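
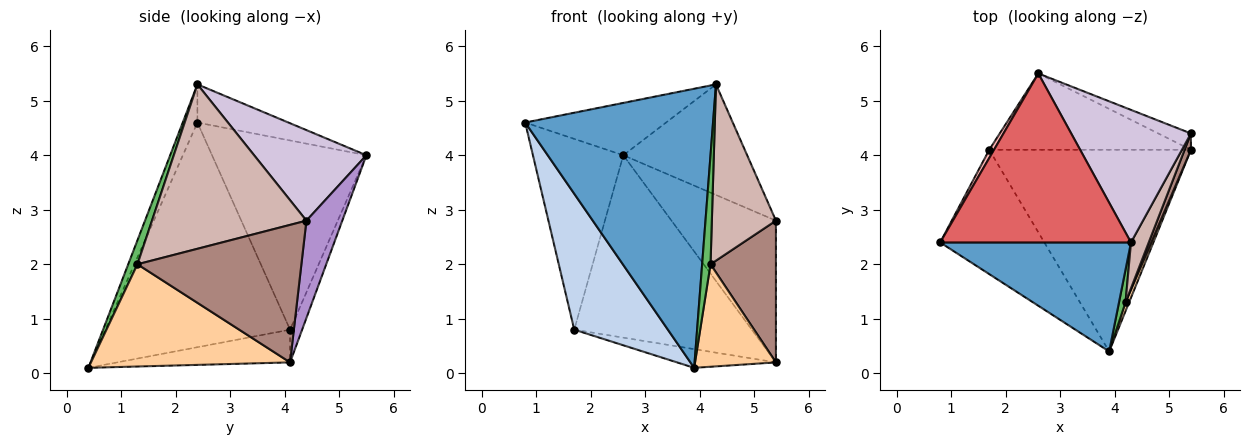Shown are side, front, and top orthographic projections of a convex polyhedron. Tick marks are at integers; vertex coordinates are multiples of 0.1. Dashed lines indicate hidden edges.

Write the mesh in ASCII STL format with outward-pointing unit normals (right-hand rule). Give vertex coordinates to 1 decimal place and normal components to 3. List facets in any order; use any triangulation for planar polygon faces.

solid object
 facet normal -0.073 -0.929 0.363
  outer loop
   vertex 4.3 2.4 5.3
   vertex 0.8 2.4 4.6
   vertex 3.9 0.4 0.1
  endloop
 endfacet
 facet normal -0.824 -0.418 -0.382
  outer loop
   vertex 1.7 4.1 0.8
   vertex 3.9 0.4 0.1
   vertex 0.8 2.4 4.6
  endloop
 endfacet
 facet normal -0.159 0.091 -0.983
  outer loop
   vertex 1.7 4.1 0.8
   vertex 5.4 4.1 0.2
   vertex 3.9 0.4 0.1
  endloop
 endfacet
 facet normal 0.926 -0.376 0.032
  outer loop
   vertex 4.2 1.3 2.0
   vertex 3.9 0.4 0.1
   vertex 5.4 4.1 0.2
  endloop
 endfacet
 facet normal 0.725 -0.659 0.198
  outer loop
   vertex 4.2 1.3 2.0
   vertex 4.3 2.4 5.3
   vertex 3.9 0.4 0.1
  endloop
 endfacet
 facet normal -0.062 0.921 -0.385
  outer loop
   vertex 2.6 5.5 4.0
   vertex 5.4 4.1 0.2
   vertex 1.7 4.1 0.8
  endloop
 endfacet
 facet normal -0.188 0.291 0.938
  outer loop
   vertex 2.6 5.5 4.0
   vertex 0.8 2.4 4.6
   vertex 4.3 2.4 5.3
  endloop
 endfacet
 facet normal -0.863 0.505 0.022
  outer loop
   vertex 2.6 5.5 4.0
   vertex 1.7 4.1 0.8
   vertex 0.8 2.4 4.6
  endloop
 endfacet
 facet normal 0.323 0.940 -0.108
  outer loop
   vertex 5.4 4.4 2.8
   vertex 5.4 4.1 0.2
   vertex 2.6 5.5 4.0
  endloop
 endfacet
 facet normal 0.502 0.554 0.664
  outer loop
   vertex 5.4 4.4 2.8
   vertex 2.6 5.5 4.0
   vertex 4.3 2.4 5.3
  endloop
 endfacet
 facet normal 0.928 -0.370 0.043
  outer loop
   vertex 5.4 4.4 2.8
   vertex 4.2 1.3 2.0
   vertex 5.4 4.1 0.2
  endloop
 endfacet
 facet normal 0.919 -0.381 0.099
  outer loop
   vertex 5.4 4.4 2.8
   vertex 4.3 2.4 5.3
   vertex 4.2 1.3 2.0
  endloop
 endfacet
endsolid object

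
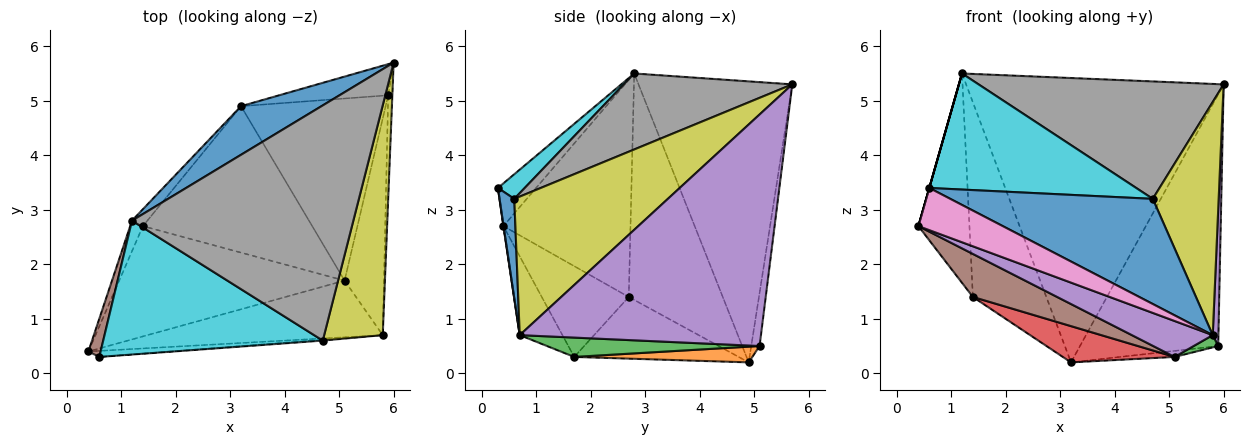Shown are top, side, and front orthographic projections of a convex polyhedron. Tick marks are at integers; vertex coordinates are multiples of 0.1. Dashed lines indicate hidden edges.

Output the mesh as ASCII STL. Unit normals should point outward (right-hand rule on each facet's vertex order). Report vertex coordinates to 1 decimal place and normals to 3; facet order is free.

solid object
 facet normal -0.507 0.850 0.145
  outer loop
   vertex 1.2 2.8 5.5
   vertex 6.0 5.7 5.3
   vertex 3.2 4.9 0.2
  endloop
 endfacet
 facet normal -0.927 0.372 -0.054
  outer loop
   vertex 1.4 2.7 1.4
   vertex 0.4 0.4 2.7
   vertex 1.2 2.8 5.5
  endloop
 endfacet
 facet normal -0.787 0.615 -0.053
  outer loop
   vertex 1.4 2.7 1.4
   vertex 1.2 2.8 5.5
   vertex 3.2 4.9 0.2
  endloop
 endfacet
 facet normal -0.060 0.991 -0.123
  outer loop
   vertex 5.9 5.1 0.5
   vertex 3.2 4.9 0.2
   vertex 6.0 5.7 5.3
  endloop
 endfacet
 facet normal 1.000 -0.024 -0.018
  outer loop
   vertex 5.9 5.1 0.5
   vertex 6.0 5.7 5.3
   vertex 5.8 0.7 0.7
  endloop
 endfacet
 facet normal -0.962 0.000 0.275
  outer loop
   vertex 0.6 0.3 3.4
   vertex 1.2 2.8 5.5
   vertex 0.4 0.4 2.7
  endloop
 endfacet
 facet normal 0.002 -0.990 -0.142
  outer loop
   vertex 0.6 0.3 3.4
   vertex 0.4 0.4 2.7
   vertex 5.8 0.7 0.7
  endloop
 endfacet
 facet normal 0.294 -0.427 0.855
  outer loop
   vertex 4.7 0.6 3.2
   vertex 6.0 5.7 5.3
   vertex 1.2 2.8 5.5
  endloop
 endfacet
 facet normal 0.857 -0.367 0.362
  outer loop
   vertex 4.7 0.6 3.2
   vertex 5.8 0.7 0.7
   vertex 6.0 5.7 5.3
  endloop
 endfacet
 facet normal 0.084 -0.653 0.753
  outer loop
   vertex 4.7 0.6 3.2
   vertex 1.2 2.8 5.5
   vertex 0.6 0.3 3.4
  endloop
 endfacet
 facet normal 0.073 -0.997 -0.008
  outer loop
   vertex 4.7 0.6 3.2
   vertex 0.6 0.3 3.4
   vertex 5.8 0.7 0.7
  endloop
 endfacet
 facet normal 0.108 0.033 -0.994
  outer loop
   vertex 5.1 1.7 0.3
   vertex 3.2 4.9 0.2
   vertex 5.9 5.1 0.5
  endloop
 endfacet
 facet normal 0.440 -0.051 -0.897
  outer loop
   vertex 5.1 1.7 0.3
   vertex 5.9 5.1 0.5
   vertex 5.8 0.7 0.7
  endloop
 endfacet
 facet normal -0.333 -0.227 -0.915
  outer loop
   vertex 5.1 1.7 0.3
   vertex 1.4 2.7 1.4
   vertex 3.2 4.9 0.2
  endloop
 endfacet
 facet normal -0.272 -0.516 -0.812
  outer loop
   vertex 5.1 1.7 0.3
   vertex 5.8 0.7 0.7
   vertex 0.4 0.4 2.7
  endloop
 endfacet
 facet normal -0.351 -0.340 -0.872
  outer loop
   vertex 5.1 1.7 0.3
   vertex 0.4 0.4 2.7
   vertex 1.4 2.7 1.4
  endloop
 endfacet
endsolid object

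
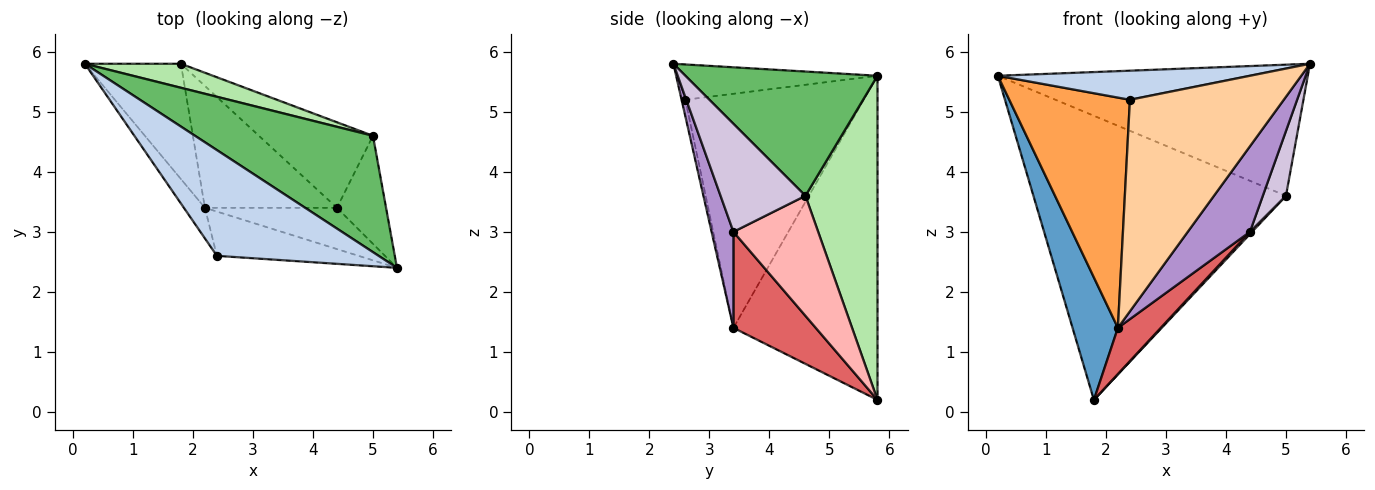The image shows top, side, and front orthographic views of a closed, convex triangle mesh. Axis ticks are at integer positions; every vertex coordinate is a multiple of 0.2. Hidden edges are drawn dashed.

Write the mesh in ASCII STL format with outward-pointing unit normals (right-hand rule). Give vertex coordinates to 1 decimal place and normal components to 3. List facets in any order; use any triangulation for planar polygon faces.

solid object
 facet normal -0.918 -0.289 -0.272
  outer loop
   vertex 2.2 3.4 1.4
   vertex 0.2 5.8 5.6
   vertex 1.8 5.8 0.2
  endloop
 endfacet
 facet normal -0.206 -0.260 0.943
  outer loop
   vertex 2.4 2.6 5.2
   vertex 5.4 2.4 5.8
   vertex 0.2 5.8 5.6
  endloop
 endfacet
 facet normal -0.826 -0.559 -0.074
  outer loop
   vertex 2.4 2.6 5.2
   vertex 0.2 5.8 5.6
   vertex 2.2 3.4 1.4
  endloop
 endfacet
 facet normal -0.024 -0.979 -0.205
  outer loop
   vertex 2.4 2.6 5.2
   vertex 2.2 3.4 1.4
   vertex 5.4 2.4 5.8
  endloop
 endfacet
 facet normal 0.421 0.679 0.602
  outer loop
   vertex 5.0 4.6 3.6
   vertex 0.2 5.8 5.6
   vertex 5.4 2.4 5.8
  endloop
 endfacet
 facet normal 0.273 0.958 0.081
  outer loop
   vertex 5.0 4.6 3.6
   vertex 1.8 5.8 0.2
   vertex 0.2 5.8 5.6
  endloop
 endfacet
 facet normal 0.562 -0.293 -0.773
  outer loop
   vertex 4.4 3.4 3.0
   vertex 2.2 3.4 1.4
   vertex 1.8 5.8 0.2
  endloop
 endfacet
 facet normal 0.725 -0.018 -0.689
  outer loop
   vertex 4.4 3.4 3.0
   vertex 1.8 5.8 0.2
   vertex 5.0 4.6 3.6
  endloop
 endfacet
 facet normal 0.301 -0.859 -0.414
  outer loop
   vertex 4.4 3.4 3.0
   vertex 5.4 2.4 5.8
   vertex 2.2 3.4 1.4
  endloop
 endfacet
 facet normal 0.884 -0.241 -0.402
  outer loop
   vertex 4.4 3.4 3.0
   vertex 5.0 4.6 3.6
   vertex 5.4 2.4 5.8
  endloop
 endfacet
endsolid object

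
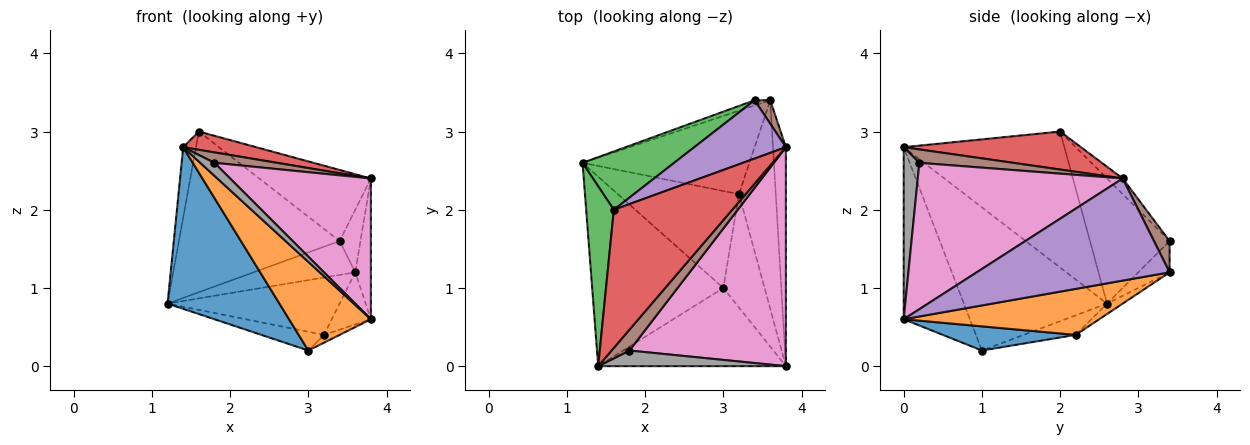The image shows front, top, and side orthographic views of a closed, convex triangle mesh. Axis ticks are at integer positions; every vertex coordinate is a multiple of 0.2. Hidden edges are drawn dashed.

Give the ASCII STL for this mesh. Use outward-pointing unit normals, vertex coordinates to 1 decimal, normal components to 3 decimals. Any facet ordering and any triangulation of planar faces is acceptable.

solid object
 facet normal -0.639 -0.499 -0.585
  outer loop
   vertex 3.0 1.0 0.2
   vertex 1.4 0.0 2.8
   vertex 1.2 2.6 0.8
  endloop
 endfacet
 facet normal -0.519 -0.641 -0.566
  outer loop
   vertex 3.8 0.0 0.6
   vertex 1.4 0.0 2.8
   vertex 3.0 1.0 0.2
  endloop
 endfacet
 facet normal -0.977 0.078 0.199
  outer loop
   vertex 1.6 2.0 3.0
   vertex 1.2 2.6 0.8
   vertex 1.4 0.0 2.8
  endloop
 endfacet
 facet normal 0.303 -0.125 0.945
  outer loop
   vertex 1.6 2.0 3.0
   vertex 1.4 0.0 2.8
   vertex 3.8 2.8 2.4
  endloop
 endfacet
 facet normal 0.989 0.080 -0.125
  outer loop
   vertex 3.6 3.4 1.2
   vertex 3.8 2.8 2.4
   vertex 3.8 0.0 0.6
  endloop
 endfacet
 facet normal 0.557 -0.371 0.743
  outer loop
   vertex 1.8 0.2 2.6
   vertex 3.8 2.8 2.4
   vertex 1.4 0.0 2.8
  endloop
 endfacet
 facet normal 0.618 -0.425 0.661
  outer loop
   vertex 1.8 0.2 2.6
   vertex 3.8 0.0 0.6
   vertex 3.8 2.8 2.4
  endloop
 endfacet
 facet normal 0.576 -0.523 0.628
  outer loop
   vertex 1.8 0.2 2.6
   vertex 1.4 0.0 2.8
   vertex 3.8 0.0 0.6
  endloop
 endfacet
 facet normal -0.156 0.188 -0.970
  outer loop
   vertex 3.2 2.2 0.4
   vertex 3.0 1.0 0.2
   vertex 1.2 2.6 0.8
  endloop
 endfacet
 facet normal -0.051 0.566 -0.823
  outer loop
   vertex 3.2 2.2 0.4
   vertex 1.2 2.6 0.8
   vertex 3.6 3.4 1.2
  endloop
 endfacet
 facet normal 0.505 0.059 -0.861
  outer loop
   vertex 3.2 2.2 0.4
   vertex 3.8 0.0 0.6
   vertex 3.0 1.0 0.2
  endloop
 endfacet
 facet normal 0.772 0.154 -0.617
  outer loop
   vertex 3.2 2.2 0.4
   vertex 3.6 3.4 1.2
   vertex 3.8 0.0 0.6
  endloop
 endfacet
 facet normal -0.422 0.852 0.309
  outer loop
   vertex 3.4 3.4 1.6
   vertex 1.2 2.6 0.8
   vertex 1.6 2.0 3.0
  endloop
 endfacet
 facet normal -0.291 0.946 -0.145
  outer loop
   vertex 3.4 3.4 1.6
   vertex 3.6 3.4 1.2
   vertex 1.2 2.6 0.8
  endloop
 endfacet
 facet normal -0.108 0.769 0.630
  outer loop
   vertex 3.4 3.4 1.6
   vertex 1.6 2.0 3.0
   vertex 3.8 2.8 2.4
  endloop
 endfacet
 facet normal 0.575 0.766 0.287
  outer loop
   vertex 3.4 3.4 1.6
   vertex 3.8 2.8 2.4
   vertex 3.6 3.4 1.2
  endloop
 endfacet
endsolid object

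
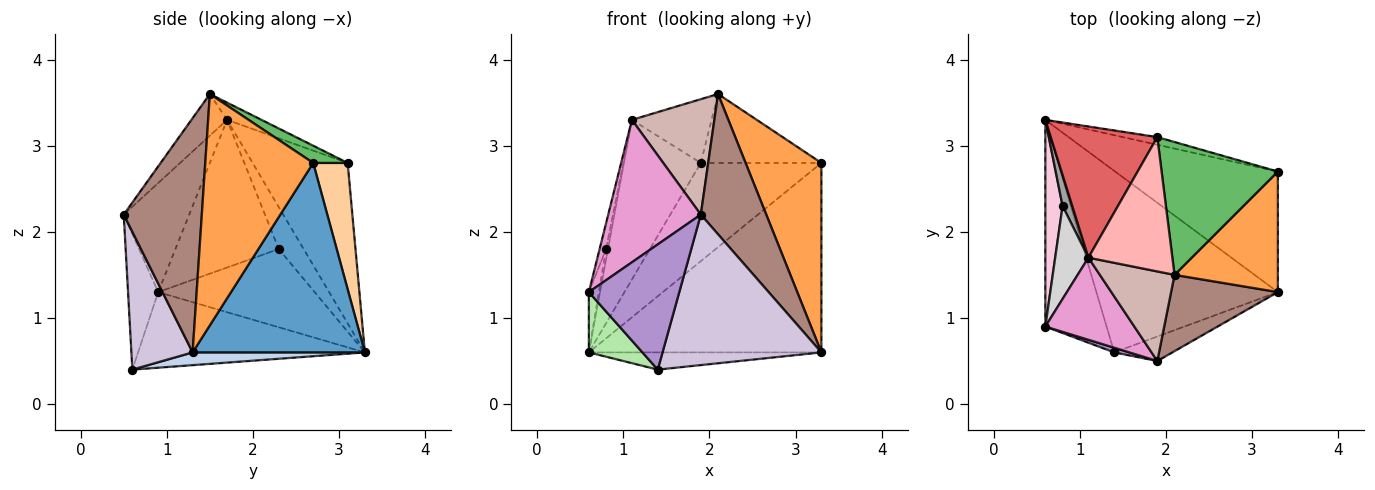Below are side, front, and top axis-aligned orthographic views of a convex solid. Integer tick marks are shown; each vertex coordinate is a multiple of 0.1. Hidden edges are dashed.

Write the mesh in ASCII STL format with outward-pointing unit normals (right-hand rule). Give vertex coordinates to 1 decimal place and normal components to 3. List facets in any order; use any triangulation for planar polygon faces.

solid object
 facet normal 0.530 0.715 -0.455
  outer loop
   vertex 3.3 1.3 0.6
   vertex 0.6 3.3 0.6
   vertex 3.3 2.7 2.8
  endloop
 endfacet
 facet normal 0.070 0.094 -0.993
  outer loop
   vertex 3.3 1.3 0.6
   vertex 1.4 0.6 0.4
   vertex 0.6 3.3 0.6
  endloop
 endfacet
 facet normal 0.769 -0.540 0.343
  outer loop
   vertex 3.3 1.3 0.6
   vertex 3.3 2.7 2.8
   vertex 2.1 1.5 3.6
  endloop
 endfacet
 facet normal 0.274 0.959 -0.075
  outer loop
   vertex 1.9 3.1 2.8
   vertex 3.3 2.7 2.8
   vertex 0.6 3.3 0.6
  endloop
 endfacet
 facet normal 0.130 0.456 0.880
  outer loop
   vertex 1.9 3.1 2.8
   vertex 2.1 1.5 3.6
   vertex 3.3 2.7 2.8
  endloop
 endfacet
 facet normal -0.764 -0.181 -0.619
  outer loop
   vertex 0.6 0.9 1.3
   vertex 0.6 3.3 0.6
   vertex 1.4 0.6 0.4
  endloop
 endfacet
 facet normal -0.691 0.559 0.459
  outer loop
   vertex 1.1 1.7 3.3
   vertex 1.9 3.1 2.8
   vertex 0.6 3.3 0.6
  endloop
 endfacet
 facet normal -0.182 0.421 0.888
  outer loop
   vertex 1.1 1.7 3.3
   vertex 2.1 1.5 3.6
   vertex 1.9 3.1 2.8
  endloop
 endfacet
 facet normal -0.316 -0.948 0.035
  outer loop
   vertex 1.9 0.5 2.2
   vertex 0.6 0.9 1.3
   vertex 1.4 0.6 0.4
  endloop
 endfacet
 facet normal 0.356 -0.922 -0.150
  outer loop
   vertex 1.9 0.5 2.2
   vertex 1.4 0.6 0.4
   vertex 3.3 1.3 0.6
  endloop
 endfacet
 facet normal 0.723 -0.606 0.330
  outer loop
   vertex 1.9 0.5 2.2
   vertex 3.3 1.3 0.6
   vertex 2.1 1.5 3.6
  endloop
 endfacet
 facet normal -0.324 -0.747 0.580
  outer loop
   vertex 1.9 0.5 2.2
   vertex 2.1 1.5 3.6
   vertex 1.1 1.7 3.3
  endloop
 endfacet
 facet normal -0.522 -0.739 0.426
  outer loop
   vertex 1.9 0.5 2.2
   vertex 1.1 1.7 3.3
   vertex 0.6 0.9 1.3
  endloop
 endfacet
 facet normal -0.975 0.063 0.215
  outer loop
   vertex 0.8 2.3 1.8
   vertex 0.6 3.3 0.6
   vertex 0.6 0.9 1.3
  endloop
 endfacet
 facet normal -0.972 0.075 0.224
  outer loop
   vertex 0.8 2.3 1.8
   vertex 1.1 1.7 3.3
   vertex 0.6 3.3 0.6
  endloop
 endfacet
 facet normal -0.974 0.061 0.219
  outer loop
   vertex 0.8 2.3 1.8
   vertex 0.6 0.9 1.3
   vertex 1.1 1.7 3.3
  endloop
 endfacet
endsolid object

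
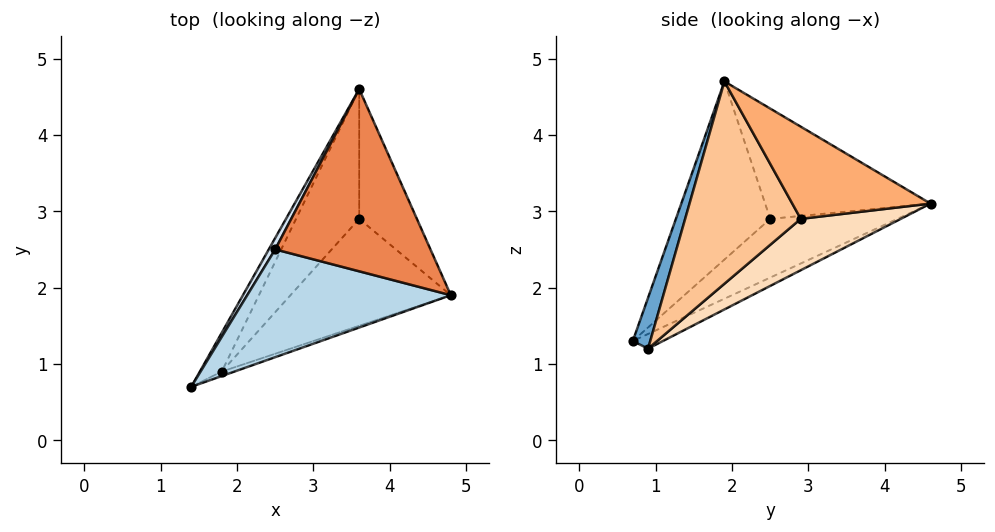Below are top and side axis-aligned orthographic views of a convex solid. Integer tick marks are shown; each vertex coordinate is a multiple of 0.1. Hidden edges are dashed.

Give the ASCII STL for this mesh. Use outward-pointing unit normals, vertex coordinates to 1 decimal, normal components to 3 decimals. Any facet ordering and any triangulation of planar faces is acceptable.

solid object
 facet normal 0.423 -0.900 -0.106
  outer loop
   vertex 1.8 0.9 1.2
   vertex 4.8 1.9 4.7
   vertex 1.4 0.7 1.3
  endloop
 endfacet
 facet normal -0.456 0.572 -0.682
  outer loop
   vertex 1.8 0.9 1.2
   vertex 1.4 0.7 1.3
   vertex 3.6 4.6 3.1
  endloop
 endfacet
 facet normal -0.636 -0.258 0.727
  outer loop
   vertex 2.5 2.5 2.9
   vertex 1.4 0.7 1.3
   vertex 4.8 1.9 4.7
  endloop
 endfacet
 facet normal -0.885 0.455 0.097
  outer loop
   vertex 2.5 2.5 2.9
   vertex 3.6 4.6 3.1
   vertex 1.4 0.7 1.3
  endloop
 endfacet
 facet normal -0.565 0.220 0.795
  outer loop
   vertex 2.5 2.5 2.9
   vertex 4.8 1.9 4.7
   vertex 3.6 4.6 3.1
  endloop
 endfacet
 facet normal 0.846 0.062 -0.529
  outer loop
   vertex 3.6 2.9 2.9
   vertex 3.6 4.6 3.1
   vertex 4.8 1.9 4.7
  endloop
 endfacet
 facet normal 0.772 -0.175 -0.612
  outer loop
   vertex 3.6 2.9 2.9
   vertex 4.8 1.9 4.7
   vertex 1.8 0.9 1.2
  endloop
 endfacet
 facet normal 0.629 0.091 -0.772
  outer loop
   vertex 3.6 2.9 2.9
   vertex 1.8 0.9 1.2
   vertex 3.6 4.6 3.1
  endloop
 endfacet
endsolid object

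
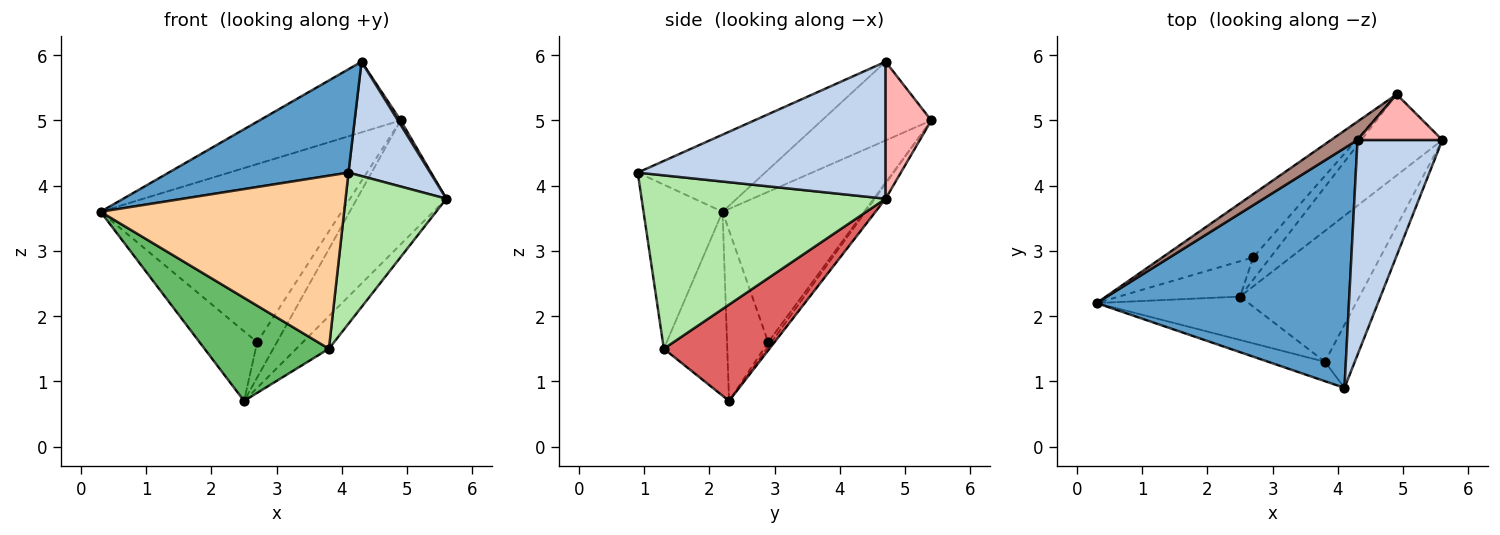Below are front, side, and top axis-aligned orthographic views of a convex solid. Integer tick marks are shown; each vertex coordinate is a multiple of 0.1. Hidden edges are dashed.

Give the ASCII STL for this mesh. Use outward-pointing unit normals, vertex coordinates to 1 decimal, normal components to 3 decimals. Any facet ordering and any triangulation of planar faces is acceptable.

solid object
 facet normal -0.270 -0.381 0.884
  outer loop
   vertex 4.3 4.7 5.9
   vertex 0.3 2.2 3.6
   vertex 4.1 0.9 4.2
  endloop
 endfacet
 facet normal 0.819 -0.270 0.507
  outer loop
   vertex 4.3 4.7 5.9
   vertex 4.1 0.9 4.2
   vertex 5.6 4.7 3.8
  endloop
 endfacet
 facet normal -0.537 0.752 -0.382
  outer loop
   vertex 2.7 2.9 1.6
   vertex 2.5 2.3 0.7
   vertex 0.3 2.2 3.6
  endloop
 endfacet
 facet normal -0.307 -0.946 -0.106
  outer loop
   vertex 3.8 1.3 1.5
   vertex 4.1 0.9 4.2
   vertex 0.3 2.2 3.6
  endloop
 endfacet
 facet normal -0.425 -0.834 -0.351
  outer loop
   vertex 3.8 1.3 1.5
   vertex 0.3 2.2 3.6
   vertex 2.5 2.3 0.7
  endloop
 endfacet
 facet normal 0.913 -0.377 -0.157
  outer loop
   vertex 3.8 1.3 1.5
   vertex 5.6 4.7 3.8
   vertex 4.1 0.9 4.2
  endloop
 endfacet
 facet normal 0.617 0.190 -0.764
  outer loop
   vertex 3.8 1.3 1.5
   vertex 2.5 2.3 0.7
   vertex 5.6 4.7 3.8
  endloop
 endfacet
 facet normal 0.849 -0.052 0.526
  outer loop
   vertex 4.9 5.4 5.0
   vertex 4.3 4.7 5.9
   vertex 5.6 4.7 3.8
  endloop
 endfacet
 facet normal -0.100 0.833 -0.544
  outer loop
   vertex 4.9 5.4 5.0
   vertex 5.6 4.7 3.8
   vertex 2.5 2.3 0.7
  endloop
 endfacet
 facet normal -0.135 0.838 -0.529
  outer loop
   vertex 4.9 5.4 5.0
   vertex 2.5 2.3 0.7
   vertex 2.7 2.9 1.6
  endloop
 endfacet
 facet normal -0.600 0.774 0.202
  outer loop
   vertex 4.9 5.4 5.0
   vertex 0.3 2.2 3.6
   vertex 4.3 4.7 5.9
  endloop
 endfacet
 facet normal -0.484 0.824 -0.293
  outer loop
   vertex 4.9 5.4 5.0
   vertex 2.7 2.9 1.6
   vertex 0.3 2.2 3.6
  endloop
 endfacet
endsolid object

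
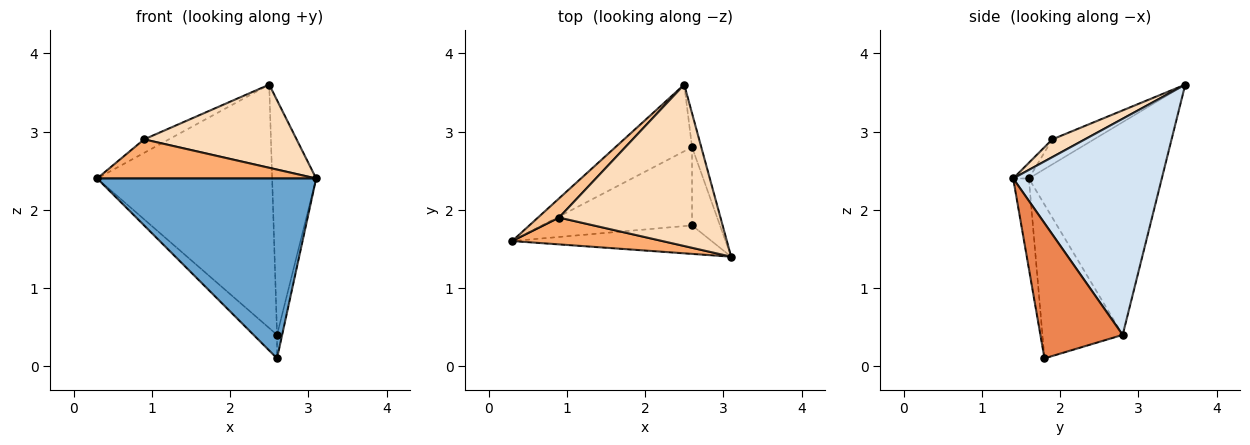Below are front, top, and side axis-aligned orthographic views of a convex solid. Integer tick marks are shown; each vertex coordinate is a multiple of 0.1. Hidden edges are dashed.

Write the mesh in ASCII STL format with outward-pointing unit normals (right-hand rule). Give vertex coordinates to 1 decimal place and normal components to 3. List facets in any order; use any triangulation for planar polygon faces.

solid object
 facet normal -0.070 -0.985 -0.156
  outer loop
   vertex 2.6 1.8 0.1
   vertex 3.1 1.4 2.4
   vertex 0.3 1.6 2.4
  endloop
 endfacet
 facet normal -0.591 0.778 -0.213
  outer loop
   vertex 2.6 2.8 0.4
   vertex 0.3 1.6 2.4
   vertex 2.5 3.6 3.6
  endloop
 endfacet
 facet normal -0.701 0.205 -0.683
  outer loop
   vertex 2.6 2.8 0.4
   vertex 2.6 1.8 0.1
   vertex 0.3 1.6 2.4
  endloop
 endfacet
 facet normal 0.958 0.284 -0.041
  outer loop
   vertex 2.6 2.8 0.4
   vertex 2.5 3.6 3.6
   vertex 3.1 1.4 2.4
  endloop
 endfacet
 facet normal 0.978 0.061 -0.202
  outer loop
   vertex 2.6 2.8 0.4
   vertex 3.1 1.4 2.4
   vertex 2.6 1.8 0.1
  endloop
 endfacet
 facet normal -0.059 -0.823 0.565
  outer loop
   vertex 0.9 1.9 2.9
   vertex 0.3 1.6 2.4
   vertex 3.1 1.4 2.4
  endloop
 endfacet
 facet normal -0.696 0.413 0.587
  outer loop
   vertex 0.9 1.9 2.9
   vertex 2.5 3.6 3.6
   vertex 0.3 1.6 2.4
  endloop
 endfacet
 facet normal 0.097 -0.456 0.885
  outer loop
   vertex 0.9 1.9 2.9
   vertex 3.1 1.4 2.4
   vertex 2.5 3.6 3.6
  endloop
 endfacet
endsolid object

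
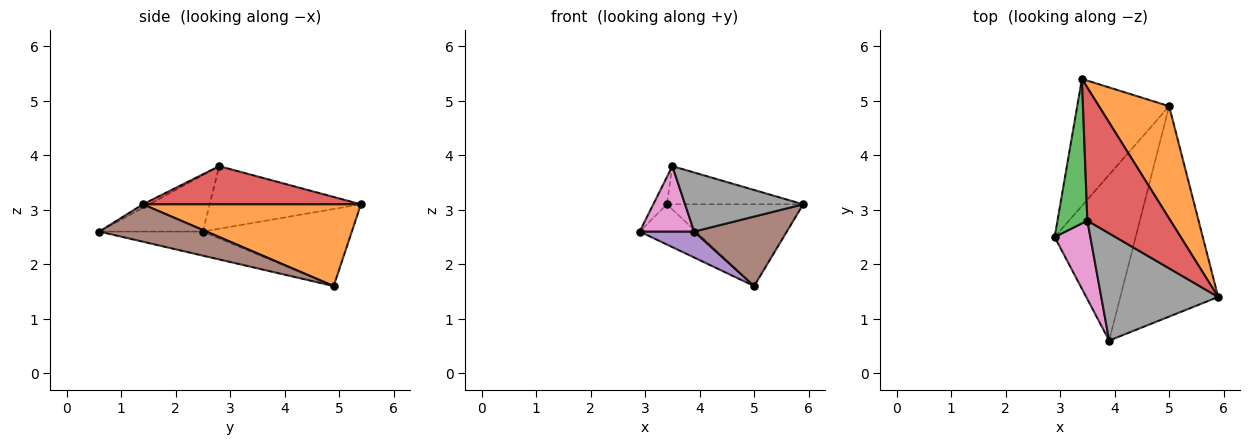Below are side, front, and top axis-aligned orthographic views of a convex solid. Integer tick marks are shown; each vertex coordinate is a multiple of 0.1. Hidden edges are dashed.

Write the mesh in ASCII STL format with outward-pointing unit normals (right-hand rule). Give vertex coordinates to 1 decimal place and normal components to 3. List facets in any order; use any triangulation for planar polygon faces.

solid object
 facet normal -0.624 0.236 -0.745
  outer loop
   vertex 3.4 5.4 3.1
   vertex 5.0 4.9 1.6
   vertex 2.9 2.5 2.6
  endloop
 endfacet
 facet normal 0.686 0.429 0.588
  outer loop
   vertex 3.4 5.4 3.1
   vertex 5.9 1.4 3.1
   vertex 5.0 4.9 1.6
  endloop
 endfacet
 facet normal -0.899 0.081 0.429
  outer loop
   vertex 3.5 2.8 3.8
   vertex 3.4 5.4 3.1
   vertex 2.9 2.5 2.6
  endloop
 endfacet
 facet normal 0.404 0.252 0.879
  outer loop
   vertex 3.5 2.8 3.8
   vertex 5.9 1.4 3.1
   vertex 3.4 5.4 3.1
  endloop
 endfacet
 facet normal -0.282 -0.148 -0.948
  outer loop
   vertex 3.9 0.6 2.6
   vertex 2.9 2.5 2.6
   vertex 5.0 4.9 1.6
  endloop
 endfacet
 facet normal 0.341 -0.295 -0.893
  outer loop
   vertex 3.9 0.6 2.6
   vertex 5.0 4.9 1.6
   vertex 5.9 1.4 3.1
  endloop
 endfacet
 facet normal -0.772 -0.407 0.488
  outer loop
   vertex 3.9 0.6 2.6
   vertex 3.5 2.8 3.8
   vertex 2.9 2.5 2.6
  endloop
 endfacet
 facet normal -0.026 -0.482 0.876
  outer loop
   vertex 3.9 0.6 2.6
   vertex 5.9 1.4 3.1
   vertex 3.5 2.8 3.8
  endloop
 endfacet
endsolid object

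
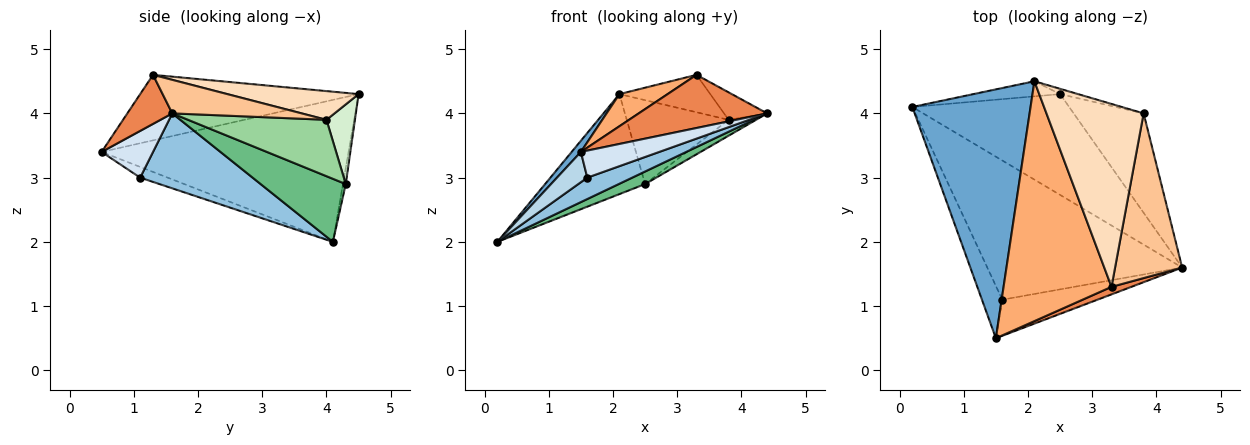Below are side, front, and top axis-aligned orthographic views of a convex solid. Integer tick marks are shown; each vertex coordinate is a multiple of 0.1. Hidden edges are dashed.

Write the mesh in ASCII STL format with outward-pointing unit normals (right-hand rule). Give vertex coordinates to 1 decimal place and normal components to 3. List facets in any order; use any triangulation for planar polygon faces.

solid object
 facet normal -0.768 -0.029 0.640
  outer loop
   vertex 2.1 4.5 4.3
   vertex 0.2 4.1 2.0
   vertex 1.5 0.5 3.4
  endloop
 endfacet
 facet normal 0.355 -0.142 -0.924
  outer loop
   vertex 1.6 1.1 3.0
   vertex 0.2 4.1 2.0
   vertex 4.4 1.6 4.0
  endloop
 endfacet
 facet normal -0.415 -0.456 -0.788
  outer loop
   vertex 1.6 1.1 3.0
   vertex 1.5 0.5 3.4
   vertex 0.2 4.1 2.0
  endloop
 endfacet
 facet normal 0.366 -0.558 -0.745
  outer loop
   vertex 1.6 1.1 3.0
   vertex 4.4 1.6 4.0
   vertex 1.5 0.5 3.4
  endloop
 endfacet
 facet normal 0.327 -0.936 0.133
  outer loop
   vertex 3.3 1.3 4.6
   vertex 1.5 0.5 3.4
   vertex 4.4 1.6 4.0
  endloop
 endfacet
 facet normal -0.516 -0.114 0.849
  outer loop
   vertex 3.3 1.3 4.6
   vertex 2.1 4.5 4.3
   vertex 1.5 0.5 3.4
  endloop
 endfacet
 facet normal 0.442 0.147 0.885
  outer loop
   vertex 3.3 1.3 4.6
   vertex 4.4 1.6 4.0
   vertex 3.8 4.0 3.9
  endloop
 endfacet
 facet normal 0.278 0.192 0.941
  outer loop
   vertex 3.3 1.3 4.6
   vertex 3.8 4.0 3.9
   vertex 2.1 4.5 4.3
  endloop
 endfacet
 facet normal 0.371 -0.115 -0.922
  outer loop
   vertex 2.5 4.3 2.9
   vertex 4.4 1.6 4.0
   vertex 0.2 4.1 2.0
  endloop
 endfacet
 facet normal 0.623 0.124 -0.773
  outer loop
   vertex 2.5 4.3 2.9
   vertex 3.8 4.0 3.9
   vertex 4.4 1.6 4.0
  endloop
 endfacet
 facet normal -0.028 0.988 -0.149
  outer loop
   vertex 2.5 4.3 2.9
   vertex 0.2 4.1 2.0
   vertex 2.1 4.5 4.3
  endloop
 endfacet
 facet normal 0.268 0.961 -0.061
  outer loop
   vertex 2.5 4.3 2.9
   vertex 2.1 4.5 4.3
   vertex 3.8 4.0 3.9
  endloop
 endfacet
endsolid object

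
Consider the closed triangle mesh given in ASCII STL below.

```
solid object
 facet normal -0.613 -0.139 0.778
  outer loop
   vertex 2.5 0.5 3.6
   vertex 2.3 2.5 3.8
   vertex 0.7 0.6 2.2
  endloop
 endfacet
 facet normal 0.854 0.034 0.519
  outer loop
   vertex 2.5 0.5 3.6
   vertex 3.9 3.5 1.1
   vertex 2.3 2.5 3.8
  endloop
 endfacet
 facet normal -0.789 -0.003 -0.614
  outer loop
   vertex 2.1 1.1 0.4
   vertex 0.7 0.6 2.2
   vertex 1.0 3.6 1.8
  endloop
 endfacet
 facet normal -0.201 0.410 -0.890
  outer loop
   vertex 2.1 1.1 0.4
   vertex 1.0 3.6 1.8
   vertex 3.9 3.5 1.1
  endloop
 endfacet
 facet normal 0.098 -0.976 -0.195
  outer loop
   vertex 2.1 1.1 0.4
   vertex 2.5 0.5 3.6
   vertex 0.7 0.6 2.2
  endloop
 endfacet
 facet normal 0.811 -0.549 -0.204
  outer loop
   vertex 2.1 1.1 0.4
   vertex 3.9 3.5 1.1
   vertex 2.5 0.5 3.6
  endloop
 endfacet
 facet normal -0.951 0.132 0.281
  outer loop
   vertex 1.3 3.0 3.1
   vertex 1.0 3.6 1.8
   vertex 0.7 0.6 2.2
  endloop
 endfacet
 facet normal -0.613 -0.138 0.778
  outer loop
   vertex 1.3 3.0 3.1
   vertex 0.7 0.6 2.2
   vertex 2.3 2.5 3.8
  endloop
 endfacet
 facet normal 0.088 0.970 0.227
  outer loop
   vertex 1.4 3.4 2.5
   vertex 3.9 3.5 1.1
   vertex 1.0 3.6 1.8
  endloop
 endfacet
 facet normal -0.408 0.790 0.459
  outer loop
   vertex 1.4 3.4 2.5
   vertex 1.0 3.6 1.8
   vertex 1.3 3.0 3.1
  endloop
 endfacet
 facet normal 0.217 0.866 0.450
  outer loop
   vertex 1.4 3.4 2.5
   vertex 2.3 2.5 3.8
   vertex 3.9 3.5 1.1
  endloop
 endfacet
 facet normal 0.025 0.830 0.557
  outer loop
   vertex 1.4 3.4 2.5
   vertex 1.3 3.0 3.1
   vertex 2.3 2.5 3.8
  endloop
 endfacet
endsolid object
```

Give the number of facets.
12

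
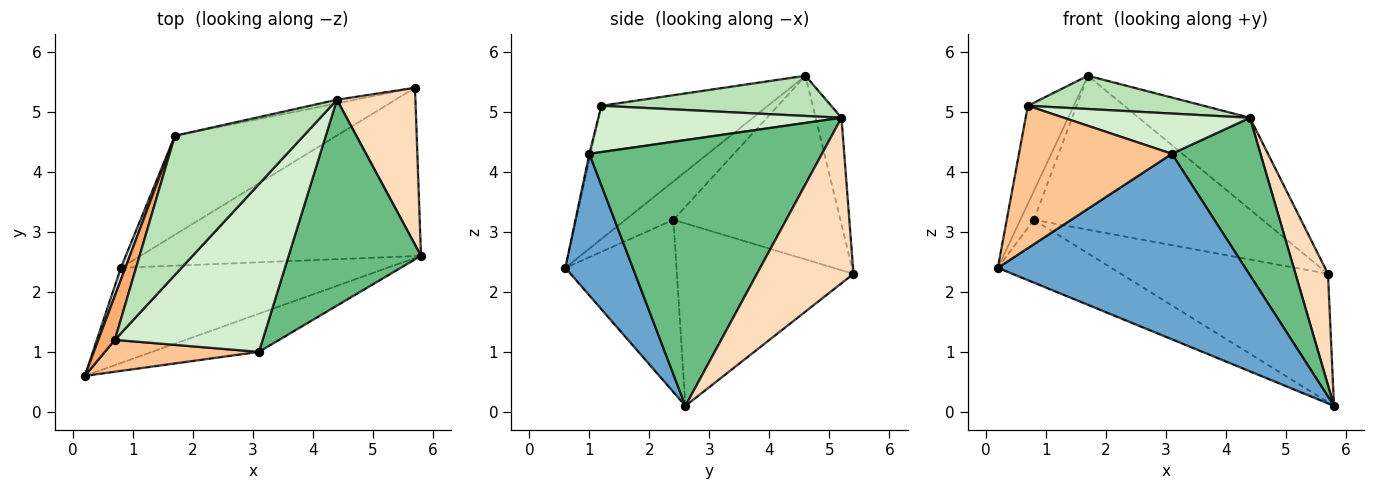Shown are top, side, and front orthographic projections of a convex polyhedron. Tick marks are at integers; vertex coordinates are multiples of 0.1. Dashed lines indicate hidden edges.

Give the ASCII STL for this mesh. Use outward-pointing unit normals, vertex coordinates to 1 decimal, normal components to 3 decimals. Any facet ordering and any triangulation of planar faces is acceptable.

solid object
 facet normal 0.258 -0.946 -0.195
  outer loop
   vertex 3.1 1.0 4.3
   vertex 0.2 0.6 2.4
   vertex 5.8 2.6 0.1
  endloop
 endfacet
 facet normal -0.475 0.485 -0.735
  outer loop
   vertex 0.8 2.4 3.2
   vertex 5.8 2.6 0.1
   vertex 0.2 0.6 2.4
  endloop
 endfacet
 facet normal -0.459 0.539 -0.706
  outer loop
   vertex 0.8 2.4 3.2
   vertex 5.7 5.4 2.3
   vertex 5.8 2.6 0.1
  endloop
 endfacet
 facet normal -0.957 0.269 0.112
  outer loop
   vertex 0.8 2.4 3.2
   vertex 0.2 0.6 2.4
   vertex 1.7 4.6 5.6
  endloop
 endfacet
 facet normal -0.523 0.717 -0.461
  outer loop
   vertex 0.8 2.4 3.2
   vertex 1.7 4.6 5.6
   vertex 5.7 5.4 2.3
  endloop
 endfacet
 facet normal -0.957 0.264 0.119
  outer loop
   vertex 0.7 1.2 5.1
   vertex 1.7 4.6 5.6
   vertex 0.2 0.6 2.4
  endloop
 endfacet
 facet normal -0.009 -0.976 0.218
  outer loop
   vertex 0.7 1.2 5.1
   vertex 0.2 0.6 2.4
   vertex 3.1 1.0 4.3
  endloop
 endfacet
 facet normal 0.864 -0.291 0.410
  outer loop
   vertex 4.4 5.2 4.9
   vertex 5.8 2.6 0.1
   vertex 5.7 5.4 2.3
  endloop
 endfacet
 facet normal 0.847 -0.323 0.422
  outer loop
   vertex 4.4 5.2 4.9
   vertex 3.1 1.0 4.3
   vertex 5.8 2.6 0.1
  endloop
 endfacet
 facet normal -0.226 0.973 -0.038
  outer loop
   vertex 4.4 5.2 4.9
   vertex 5.7 5.4 2.3
   vertex 1.7 4.6 5.6
  endloop
 endfacet
 facet normal 0.291 -0.222 0.931
  outer loop
   vertex 4.4 5.2 4.9
   vertex 1.7 4.6 5.6
   vertex 0.7 1.2 5.1
  endloop
 endfacet
 facet normal 0.291 -0.223 0.930
  outer loop
   vertex 4.4 5.2 4.9
   vertex 0.7 1.2 5.1
   vertex 3.1 1.0 4.3
  endloop
 endfacet
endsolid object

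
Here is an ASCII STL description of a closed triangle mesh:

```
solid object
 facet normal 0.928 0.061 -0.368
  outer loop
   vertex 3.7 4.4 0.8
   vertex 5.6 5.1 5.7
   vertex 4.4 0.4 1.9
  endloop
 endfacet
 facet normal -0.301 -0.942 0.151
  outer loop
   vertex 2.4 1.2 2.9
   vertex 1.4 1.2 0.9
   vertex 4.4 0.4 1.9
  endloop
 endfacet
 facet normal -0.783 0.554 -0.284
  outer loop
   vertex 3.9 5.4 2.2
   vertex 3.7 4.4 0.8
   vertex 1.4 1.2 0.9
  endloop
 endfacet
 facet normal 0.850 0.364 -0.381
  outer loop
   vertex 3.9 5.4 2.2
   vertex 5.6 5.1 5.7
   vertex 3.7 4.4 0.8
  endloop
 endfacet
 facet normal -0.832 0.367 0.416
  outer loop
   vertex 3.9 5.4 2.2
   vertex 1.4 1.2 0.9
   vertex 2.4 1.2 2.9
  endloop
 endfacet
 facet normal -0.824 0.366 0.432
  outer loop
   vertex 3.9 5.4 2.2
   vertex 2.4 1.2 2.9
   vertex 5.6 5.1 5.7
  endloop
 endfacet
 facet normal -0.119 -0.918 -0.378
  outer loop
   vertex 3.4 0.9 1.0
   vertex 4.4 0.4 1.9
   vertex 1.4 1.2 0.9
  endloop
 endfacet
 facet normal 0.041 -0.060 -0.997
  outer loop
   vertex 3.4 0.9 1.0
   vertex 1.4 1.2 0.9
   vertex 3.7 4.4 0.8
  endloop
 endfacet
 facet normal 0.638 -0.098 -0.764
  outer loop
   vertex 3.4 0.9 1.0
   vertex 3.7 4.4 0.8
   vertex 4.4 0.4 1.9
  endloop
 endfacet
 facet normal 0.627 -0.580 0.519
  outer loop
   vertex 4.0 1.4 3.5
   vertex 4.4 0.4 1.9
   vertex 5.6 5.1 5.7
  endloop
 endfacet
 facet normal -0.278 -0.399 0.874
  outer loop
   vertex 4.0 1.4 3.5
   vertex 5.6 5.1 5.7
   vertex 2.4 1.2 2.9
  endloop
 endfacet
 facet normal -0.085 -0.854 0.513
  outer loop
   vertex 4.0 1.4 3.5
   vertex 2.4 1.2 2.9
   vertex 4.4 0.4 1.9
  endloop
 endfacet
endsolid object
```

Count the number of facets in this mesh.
12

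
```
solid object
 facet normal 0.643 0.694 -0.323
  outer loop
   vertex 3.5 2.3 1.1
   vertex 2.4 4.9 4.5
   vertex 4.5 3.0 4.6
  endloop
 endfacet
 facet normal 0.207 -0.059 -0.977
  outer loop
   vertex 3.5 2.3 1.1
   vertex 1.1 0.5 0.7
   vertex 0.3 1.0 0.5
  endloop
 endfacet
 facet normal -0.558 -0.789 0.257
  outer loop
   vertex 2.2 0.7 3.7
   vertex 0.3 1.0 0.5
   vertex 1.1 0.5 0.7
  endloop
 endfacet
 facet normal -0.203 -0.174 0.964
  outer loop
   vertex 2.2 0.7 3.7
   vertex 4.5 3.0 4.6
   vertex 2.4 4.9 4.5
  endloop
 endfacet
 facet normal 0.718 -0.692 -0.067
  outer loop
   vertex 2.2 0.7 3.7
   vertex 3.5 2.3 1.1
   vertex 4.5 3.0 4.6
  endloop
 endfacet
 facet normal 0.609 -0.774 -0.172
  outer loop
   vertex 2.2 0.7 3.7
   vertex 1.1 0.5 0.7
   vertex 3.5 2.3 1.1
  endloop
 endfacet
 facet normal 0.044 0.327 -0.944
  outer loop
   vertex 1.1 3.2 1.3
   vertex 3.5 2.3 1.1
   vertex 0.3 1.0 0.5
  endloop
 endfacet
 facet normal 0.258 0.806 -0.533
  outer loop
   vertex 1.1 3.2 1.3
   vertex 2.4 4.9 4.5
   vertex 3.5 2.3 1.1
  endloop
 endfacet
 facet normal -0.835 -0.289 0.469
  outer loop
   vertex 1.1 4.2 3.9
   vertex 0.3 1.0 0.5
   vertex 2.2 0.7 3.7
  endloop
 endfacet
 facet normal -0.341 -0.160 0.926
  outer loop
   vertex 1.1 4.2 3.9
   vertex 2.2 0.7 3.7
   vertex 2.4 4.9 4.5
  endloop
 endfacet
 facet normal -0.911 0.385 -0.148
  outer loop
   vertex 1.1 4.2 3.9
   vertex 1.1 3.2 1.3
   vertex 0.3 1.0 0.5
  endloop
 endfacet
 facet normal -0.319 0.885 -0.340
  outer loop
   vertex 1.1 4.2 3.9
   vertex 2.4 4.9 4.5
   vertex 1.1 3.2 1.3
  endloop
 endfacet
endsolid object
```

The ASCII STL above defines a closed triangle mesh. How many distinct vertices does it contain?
8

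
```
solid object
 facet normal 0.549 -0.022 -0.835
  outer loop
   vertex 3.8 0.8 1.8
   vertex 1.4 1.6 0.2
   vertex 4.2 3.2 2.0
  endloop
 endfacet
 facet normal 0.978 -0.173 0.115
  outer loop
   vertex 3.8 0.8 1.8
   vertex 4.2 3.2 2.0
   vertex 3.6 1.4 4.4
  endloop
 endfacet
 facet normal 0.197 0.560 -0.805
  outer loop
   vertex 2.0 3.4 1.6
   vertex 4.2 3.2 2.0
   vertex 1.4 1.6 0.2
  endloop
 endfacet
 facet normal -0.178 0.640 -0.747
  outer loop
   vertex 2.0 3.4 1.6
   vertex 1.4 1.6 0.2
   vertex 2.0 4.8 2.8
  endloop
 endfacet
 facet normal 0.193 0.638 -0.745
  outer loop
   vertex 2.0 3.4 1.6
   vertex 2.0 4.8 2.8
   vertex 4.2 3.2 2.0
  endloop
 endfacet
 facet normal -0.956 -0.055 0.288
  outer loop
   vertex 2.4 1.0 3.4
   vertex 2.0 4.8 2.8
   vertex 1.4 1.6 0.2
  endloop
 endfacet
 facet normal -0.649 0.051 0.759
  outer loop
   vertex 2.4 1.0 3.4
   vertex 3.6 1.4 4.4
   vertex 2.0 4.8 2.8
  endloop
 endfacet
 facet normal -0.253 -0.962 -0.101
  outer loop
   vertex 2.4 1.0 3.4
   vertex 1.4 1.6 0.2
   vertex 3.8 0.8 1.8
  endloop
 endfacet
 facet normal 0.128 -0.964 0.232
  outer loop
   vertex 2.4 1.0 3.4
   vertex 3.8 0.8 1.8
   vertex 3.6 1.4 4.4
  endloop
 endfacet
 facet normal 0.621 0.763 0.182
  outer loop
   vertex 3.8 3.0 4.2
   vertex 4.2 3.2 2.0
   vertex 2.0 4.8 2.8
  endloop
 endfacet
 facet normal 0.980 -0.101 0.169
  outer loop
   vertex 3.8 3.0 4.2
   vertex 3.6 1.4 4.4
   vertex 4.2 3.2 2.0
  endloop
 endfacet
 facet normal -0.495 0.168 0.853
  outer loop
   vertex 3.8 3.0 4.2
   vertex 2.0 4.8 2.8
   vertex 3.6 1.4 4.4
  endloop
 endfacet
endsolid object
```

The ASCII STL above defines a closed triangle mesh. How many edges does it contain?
18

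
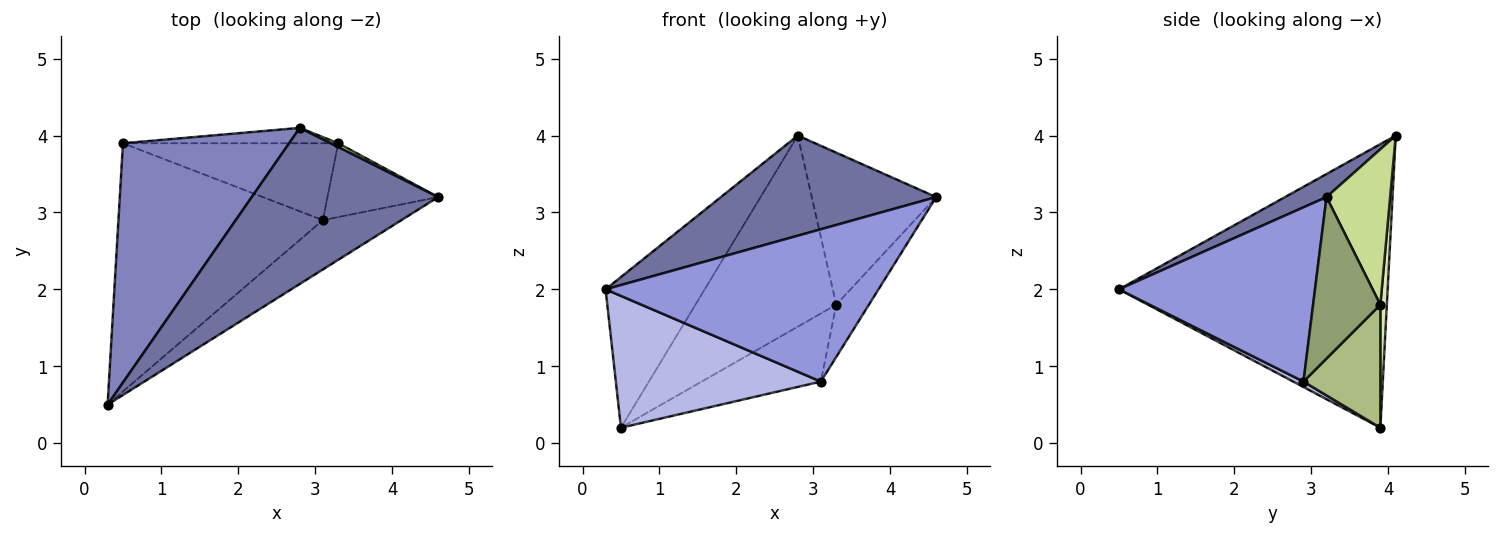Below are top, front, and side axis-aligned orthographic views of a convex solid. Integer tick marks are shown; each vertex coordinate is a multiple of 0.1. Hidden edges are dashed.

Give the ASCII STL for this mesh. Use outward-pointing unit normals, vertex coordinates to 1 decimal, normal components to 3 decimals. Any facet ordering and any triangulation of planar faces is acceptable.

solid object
 facet normal 0.104 -0.537 0.837
  outer loop
   vertex 2.8 4.1 4.0
   vertex 0.3 0.5 2.0
   vertex 4.6 3.2 3.2
  endloop
 endfacet
 facet normal -0.822 0.303 0.482
  outer loop
   vertex 2.8 4.1 4.0
   vertex 0.5 3.9 0.2
   vertex 0.3 0.5 2.0
  endloop
 endfacet
 facet normal 0.564 -0.785 -0.254
  outer loop
   vertex 3.1 2.9 0.8
   vertex 4.6 3.2 3.2
   vertex 0.3 0.5 2.0
  endloop
 endfacet
 facet normal 0.023 -0.469 -0.883
  outer loop
   vertex 3.1 2.9 0.8
   vertex 0.3 0.5 2.0
   vertex 0.5 3.9 0.2
  endloop
 endfacet
 facet normal 0.766 0.372 -0.525
  outer loop
   vertex 3.3 3.9 1.8
   vertex 4.6 3.2 3.2
   vertex 3.1 2.9 0.8
  endloop
 endfacet
 facet normal 0.393 0.610 -0.688
  outer loop
   vertex 3.3 3.9 1.8
   vertex 3.1 2.9 0.8
   vertex 0.5 3.9 0.2
  endloop
 endfacet
 facet normal 0.455 0.890 0.023
  outer loop
   vertex 3.3 3.9 1.8
   vertex 2.8 4.1 4.0
   vertex 4.6 3.2 3.2
  endloop
 endfacet
 facet normal 0.046 0.996 -0.080
  outer loop
   vertex 3.3 3.9 1.8
   vertex 0.5 3.9 0.2
   vertex 2.8 4.1 4.0
  endloop
 endfacet
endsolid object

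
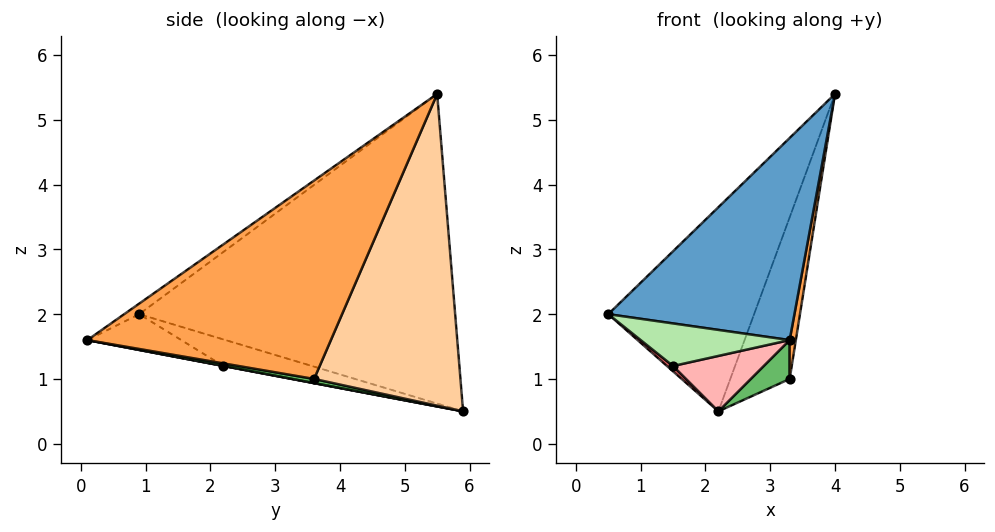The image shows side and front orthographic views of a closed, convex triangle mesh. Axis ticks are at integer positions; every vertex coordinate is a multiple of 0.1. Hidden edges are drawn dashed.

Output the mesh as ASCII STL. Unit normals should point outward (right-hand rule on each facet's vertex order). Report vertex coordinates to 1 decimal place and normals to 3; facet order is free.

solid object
 facet normal -0.046 -0.571 0.820
  outer loop
   vertex 3.3 0.1 1.6
   vertex 4.0 5.5 5.4
   vertex 0.5 0.9 2.0
  endloop
 endfacet
 facet normal -0.852 0.393 0.345
  outer loop
   vertex 2.2 5.9 0.5
   vertex 0.5 0.9 2.0
   vertex 4.0 5.5 5.4
  endloop
 endfacet
 facet normal 0.989 -0.025 -0.146
  outer loop
   vertex 3.3 3.6 1.0
   vertex 4.0 5.5 5.4
   vertex 3.3 0.1 1.6
  endloop
 endfacet
 facet normal 0.885 0.359 -0.296
  outer loop
   vertex 3.3 3.6 1.0
   vertex 2.2 5.9 0.5
   vertex 4.0 5.5 5.4
  endloop
 endfacet
 facet normal 0.094 -0.168 -0.981
  outer loop
   vertex 3.3 3.6 1.0
   vertex 3.3 0.1 1.6
   vertex 2.2 5.9 0.5
  endloop
 endfacet
 facet normal -0.235 -0.372 -0.898
  outer loop
   vertex 1.5 2.2 1.2
   vertex 3.3 0.1 1.6
   vertex 0.5 0.9 2.0
  endloop
 endfacet
 facet normal -0.592 -0.040 -0.805
  outer loop
   vertex 1.5 2.2 1.2
   vertex 0.5 0.9 2.0
   vertex 2.2 5.9 0.5
  endloop
 endfacet
 facet normal 0.001 -0.186 -0.983
  outer loop
   vertex 1.5 2.2 1.2
   vertex 2.2 5.9 0.5
   vertex 3.3 0.1 1.6
  endloop
 endfacet
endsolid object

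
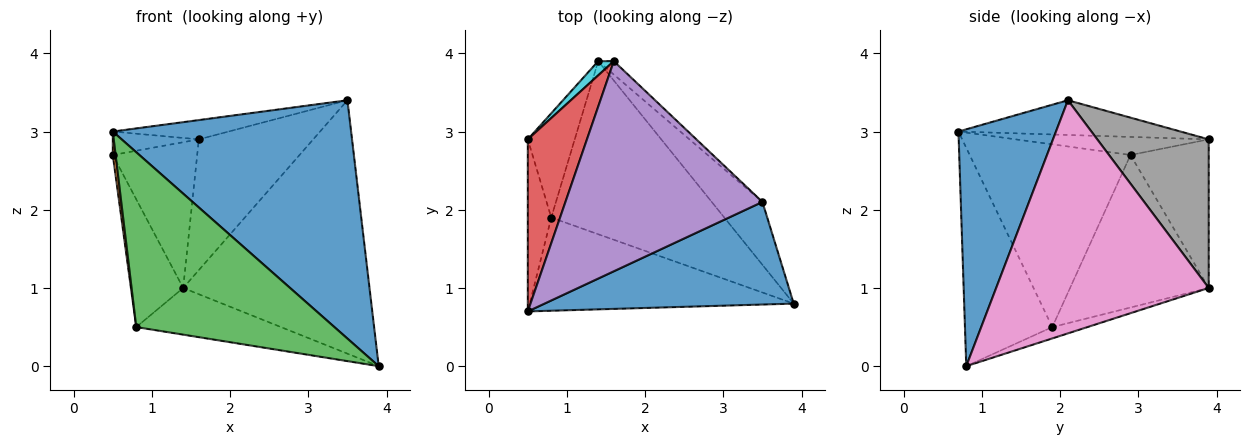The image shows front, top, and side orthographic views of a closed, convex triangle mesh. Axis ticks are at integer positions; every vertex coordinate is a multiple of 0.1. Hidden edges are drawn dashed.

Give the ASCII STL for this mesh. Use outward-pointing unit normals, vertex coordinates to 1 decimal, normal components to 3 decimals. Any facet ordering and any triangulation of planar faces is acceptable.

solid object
 facet normal 0.352 -0.860 0.370
  outer loop
   vertex 3.5 2.1 3.4
   vertex 0.5 0.7 3.0
   vertex 3.9 0.8 0.0
  endloop
 endfacet
 facet normal -0.992 -0.017 -0.127
  outer loop
   vertex 0.8 1.9 0.5
   vertex 0.5 0.7 3.0
   vertex 0.5 2.9 2.7
  endloop
 endfacet
 facet normal -0.363 -0.822 -0.438
  outer loop
   vertex 0.8 1.9 0.5
   vertex 3.9 0.8 0.0
   vertex 0.5 0.7 3.0
  endloop
 endfacet
 facet normal -0.290 0.129 0.948
  outer loop
   vertex 1.6 3.9 2.9
   vertex 0.5 2.9 2.7
   vertex 0.5 0.7 3.0
  endloop
 endfacet
 facet normal -0.173 0.090 0.981
  outer loop
   vertex 1.6 3.9 2.9
   vertex 0.5 0.7 3.0
   vertex 3.5 2.1 3.4
  endloop
 endfacet
 facet normal -0.063 0.260 -0.964
  outer loop
   vertex 1.4 3.9 1.0
   vertex 3.9 0.8 0.0
   vertex 0.8 1.9 0.5
  endloop
 endfacet
 facet normal 0.742 0.651 -0.161
  outer loop
   vertex 1.4 3.9 1.0
   vertex 3.5 2.1 3.4
   vertex 3.9 0.8 0.0
  endloop
 endfacet
 facet normal 0.696 0.714 -0.073
  outer loop
   vertex 1.4 3.9 1.0
   vertex 1.6 3.9 2.9
   vertex 3.5 2.1 3.4
  endloop
 endfacet
 facet normal -0.899 0.339 -0.277
  outer loop
   vertex 1.4 3.9 1.0
   vertex 0.8 1.9 0.5
   vertex 0.5 2.9 2.7
  endloop
 endfacet
 facet normal -0.678 0.732 0.071
  outer loop
   vertex 1.4 3.9 1.0
   vertex 0.5 2.9 2.7
   vertex 1.6 3.9 2.9
  endloop
 endfacet
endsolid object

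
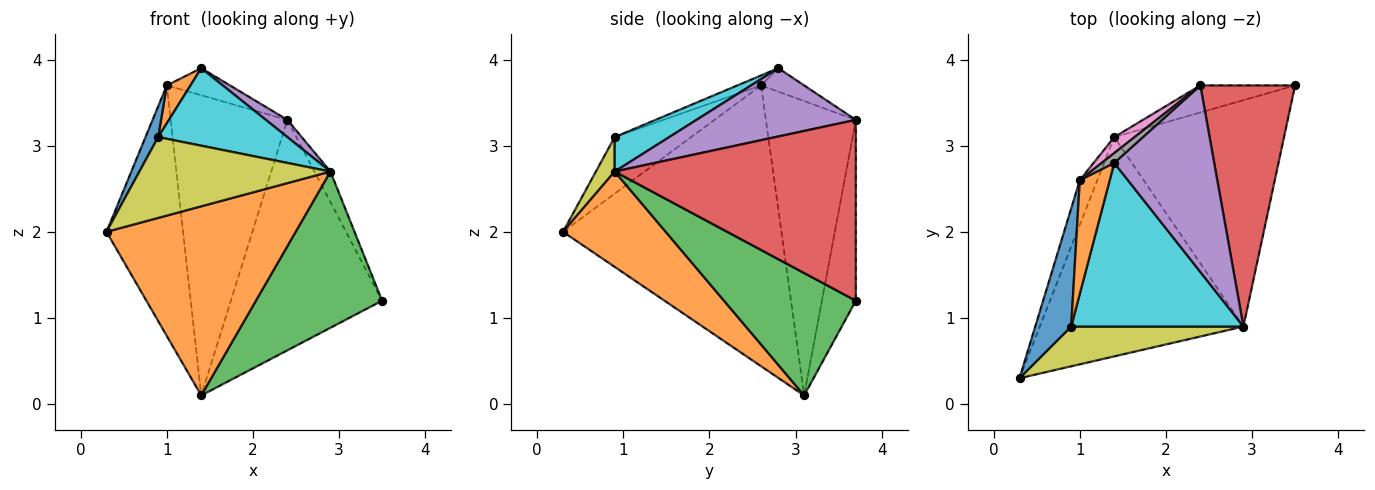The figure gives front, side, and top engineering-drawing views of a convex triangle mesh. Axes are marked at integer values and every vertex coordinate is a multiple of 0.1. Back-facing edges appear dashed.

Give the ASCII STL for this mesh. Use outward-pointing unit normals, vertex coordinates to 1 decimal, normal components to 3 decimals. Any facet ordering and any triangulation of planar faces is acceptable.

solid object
 facet normal -0.217 0.969 -0.114
  outer loop
   vertex 2.4 3.7 3.3
   vertex 3.5 3.7 1.2
   vertex 1.4 3.1 0.1
  endloop
 endfacet
 facet normal 0.334 -0.616 -0.714
  outer loop
   vertex 2.9 0.9 2.7
   vertex 0.3 0.3 2.0
   vertex 1.4 3.1 0.1
  endloop
 endfacet
 facet normal 0.510 -0.489 -0.708
  outer loop
   vertex 2.9 0.9 2.7
   vertex 1.4 3.1 0.1
   vertex 3.5 3.7 1.2
  endloop
 endfacet
 facet normal 0.884 0.059 0.463
  outer loop
   vertex 2.9 0.9 2.7
   vertex 3.5 3.7 1.2
   vertex 2.4 3.7 3.3
  endloop
 endfacet
 facet normal 0.562 -0.076 0.823
  outer loop
   vertex 2.9 0.9 2.7
   vertex 2.4 3.7 3.3
   vertex 1.4 2.8 3.9
  endloop
 endfacet
 facet normal -0.942 0.330 -0.059
  outer loop
   vertex 1.0 2.6 3.7
   vertex 1.4 3.1 0.1
   vertex 0.3 0.3 2.0
  endloop
 endfacet
 facet normal -0.610 0.791 0.042
  outer loop
   vertex 1.0 2.6 3.7
   vertex 2.4 3.7 3.3
   vertex 1.4 3.1 0.1
  endloop
 endfacet
 facet normal -0.540 0.791 0.288
  outer loop
   vertex 1.0 2.6 3.7
   vertex 1.4 2.8 3.9
   vertex 2.4 3.7 3.3
  endloop
 endfacet
 facet normal 0.088 -0.894 0.440
  outer loop
   vertex 0.9 0.9 3.1
   vertex 0.3 0.3 2.0
   vertex 2.9 0.9 2.7
  endloop
 endfacet
 facet normal 0.178 -0.421 0.889
  outer loop
   vertex 0.9 0.9 3.1
   vertex 2.9 0.9 2.7
   vertex 1.4 2.8 3.9
  endloop
 endfacet
 facet normal -0.836 -0.138 0.531
  outer loop
   vertex 0.9 0.9 3.1
   vertex 1.0 2.6 3.7
   vertex 0.3 0.3 2.0
  endloop
 endfacet
 facet normal -0.302 -0.302 0.905
  outer loop
   vertex 0.9 0.9 3.1
   vertex 1.4 2.8 3.9
   vertex 1.0 2.6 3.7
  endloop
 endfacet
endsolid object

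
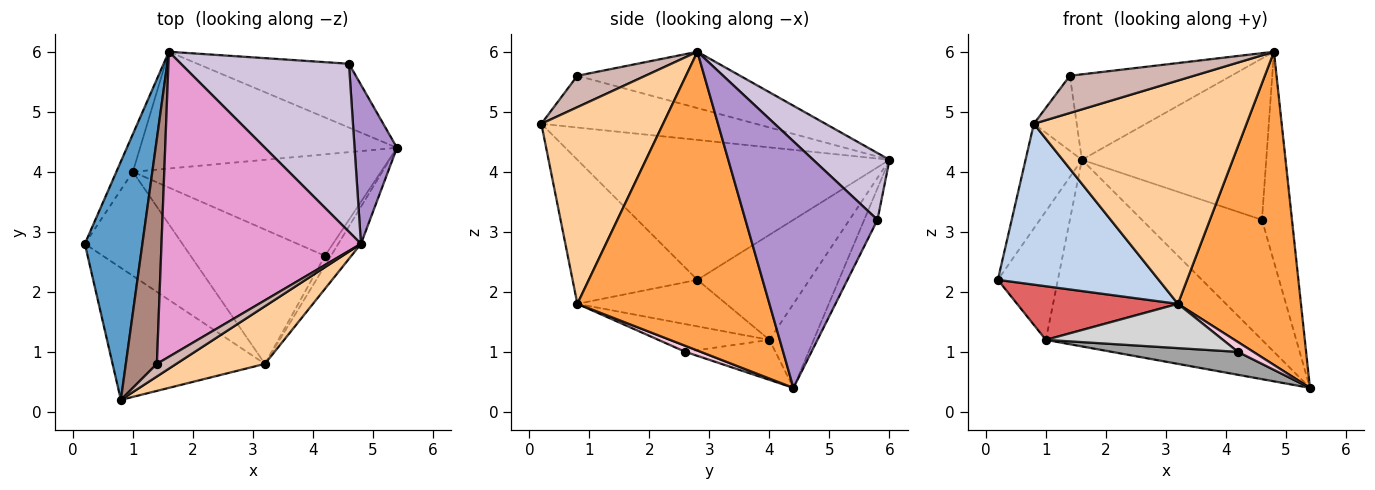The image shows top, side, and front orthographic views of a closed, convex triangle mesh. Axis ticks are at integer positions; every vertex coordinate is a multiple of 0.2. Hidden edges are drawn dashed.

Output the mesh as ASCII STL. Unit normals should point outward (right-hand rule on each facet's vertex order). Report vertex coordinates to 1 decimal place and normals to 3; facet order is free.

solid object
 facet normal -0.912 0.165 0.375
  outer loop
   vertex 1.6 6.0 4.2
   vertex 0.2 2.8 2.2
   vertex 0.8 0.2 4.8
  endloop
 endfacet
 facet normal -0.514 -0.663 -0.544
  outer loop
   vertex 3.2 0.8 1.8
   vertex 0.8 0.2 4.8
   vertex 0.2 2.8 2.2
  endloop
 endfacet
 facet normal 0.840 -0.538 -0.064
  outer loop
   vertex 3.2 0.8 1.8
   vertex 5.4 4.4 0.4
   vertex 4.8 2.8 6.0
  endloop
 endfacet
 facet normal 0.485 -0.847 0.219
  outer loop
   vertex 3.2 0.8 1.8
   vertex 4.8 2.8 6.0
   vertex 0.8 0.2 4.8
  endloop
 endfacet
 facet normal -0.873 0.468 -0.137
  outer loop
   vertex 1.0 4.0 1.2
   vertex 0.2 2.8 2.2
   vertex 1.6 6.0 4.2
  endloop
 endfacet
 facet normal -0.171 0.835 -0.523
  outer loop
   vertex 1.0 4.0 1.2
   vertex 1.6 6.0 4.2
   vertex 5.4 4.4 0.4
  endloop
 endfacet
 facet normal -0.390 -0.422 -0.818
  outer loop
   vertex 1.0 4.0 1.2
   vertex 3.2 0.8 1.8
   vertex 0.2 2.8 2.2
  endloop
 endfacet
 facet normal -0.097 0.879 -0.467
  outer loop
   vertex 4.6 5.8 3.2
   vertex 5.4 4.4 0.4
   vertex 1.6 6.0 4.2
  endloop
 endfacet
 facet normal 0.962 0.219 0.165
  outer loop
   vertex 4.6 5.8 3.2
   vertex 4.8 2.8 6.0
   vertex 5.4 4.4 0.4
  endloop
 endfacet
 facet normal 0.276 0.666 0.694
  outer loop
   vertex 4.6 5.8 3.2
   vertex 1.6 6.0 4.2
   vertex 4.8 2.8 6.0
  endloop
 endfacet
 facet normal -0.845 0.169 0.507
  outer loop
   vertex 1.4 0.8 5.6
   vertex 1.6 6.0 4.2
   vertex 0.8 0.2 4.8
  endloop
 endfacet
 facet normal 0.461 -0.841 0.285
  outer loop
   vertex 1.4 0.8 5.6
   vertex 0.8 0.2 4.8
   vertex 4.8 2.8 6.0
  endloop
 endfacet
 facet normal -0.262 0.260 0.929
  outer loop
   vertex 1.4 0.8 5.6
   vertex 4.8 2.8 6.0
   vertex 1.6 6.0 4.2
  endloop
 endfacet
 facet normal 0.577 -0.577 -0.577
  outer loop
   vertex 4.2 2.6 1.0
   vertex 5.4 4.4 0.4
   vertex 3.2 0.8 1.8
  endloop
 endfacet
 facet normal -0.155 -0.218 -0.964
  outer loop
   vertex 4.2 2.6 1.0
   vertex 1.0 4.0 1.2
   vertex 5.4 4.4 0.4
  endloop
 endfacet
 facet normal -0.193 -0.307 -0.932
  outer loop
   vertex 4.2 2.6 1.0
   vertex 3.2 0.8 1.8
   vertex 1.0 4.0 1.2
  endloop
 endfacet
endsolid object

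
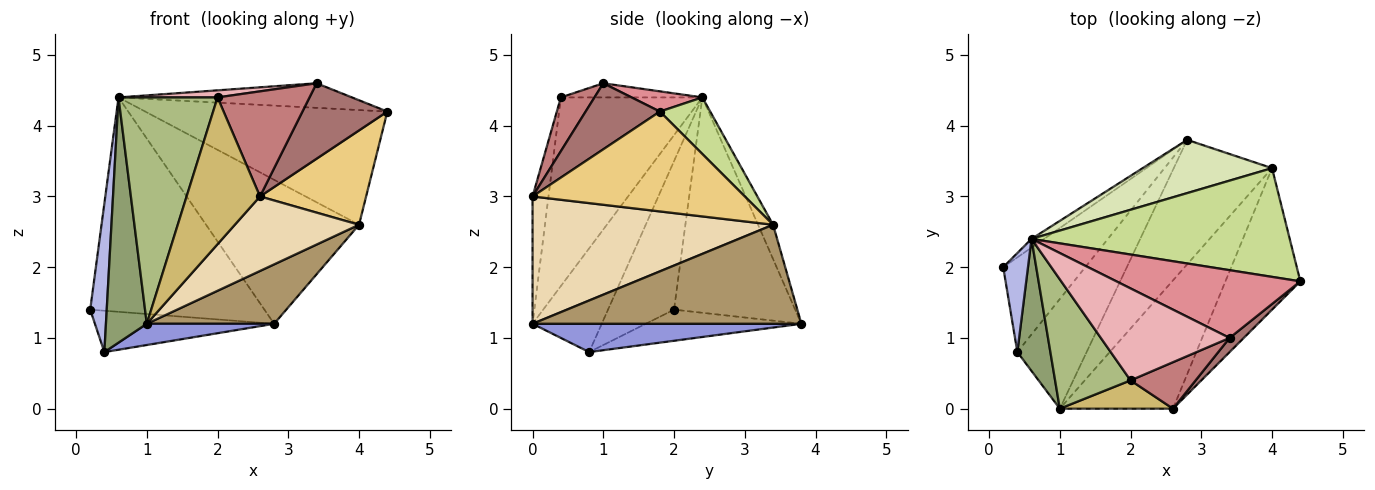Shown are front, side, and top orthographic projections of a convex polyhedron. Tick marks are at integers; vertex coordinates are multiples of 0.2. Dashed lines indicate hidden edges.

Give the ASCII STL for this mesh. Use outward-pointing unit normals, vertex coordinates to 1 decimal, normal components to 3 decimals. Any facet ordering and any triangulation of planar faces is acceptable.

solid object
 facet normal -0.571 0.821 -0.033
  outer loop
   vertex 0.6 2.4 4.4
   vertex 2.8 3.8 1.2
   vertex 0.2 2.0 1.4
  endloop
 endfacet
 facet normal -0.328 0.378 -0.866
  outer loop
   vertex 0.4 0.8 0.8
   vertex 0.2 2.0 1.4
   vertex 2.8 3.8 1.2
  endloop
 endfacet
 facet normal 0.372 -0.176 -0.911
  outer loop
   vertex 0.4 0.8 0.8
   vertex 2.8 3.8 1.2
   vertex 1.0 0.0 1.2
  endloop
 endfacet
 facet normal -0.958 -0.239 0.160
  outer loop
   vertex 0.4 0.8 0.8
   vertex 0.6 2.4 4.4
   vertex 0.2 2.0 1.4
  endloop
 endfacet
 facet normal -0.830 -0.491 0.264
  outer loop
   vertex 0.4 0.8 0.8
   vertex 1.0 0.0 1.2
   vertex 0.6 2.4 4.4
  endloop
 endfacet
 facet normal -0.778 -0.545 0.311
  outer loop
   vertex 2.0 0.4 4.4
   vertex 0.6 2.4 4.4
   vertex 1.0 0.0 1.2
  endloop
 endfacet
 facet normal 0.149 0.718 0.680
  outer loop
   vertex 4.0 3.4 2.6
   vertex 0.6 2.4 4.4
   vertex 4.4 1.8 4.2
  endloop
 endfacet
 facet normal -0.092 0.934 0.345
  outer loop
   vertex 4.0 3.4 2.6
   vertex 2.8 3.8 1.2
   vertex 0.6 2.4 4.4
  endloop
 endfacet
 facet normal 0.673 -0.319 -0.668
  outer loop
   vertex 4.0 3.4 2.6
   vertex 1.0 0.0 1.2
   vertex 2.8 3.8 1.2
  endloop
 endfacet
 facet normal -0.208 -0.960 0.185
  outer loop
   vertex 2.6 0.0 3.0
   vertex 2.0 0.4 4.4
   vertex 1.0 0.0 1.2
  endloop
 endfacet
 facet normal 0.743 -0.371 -0.557
  outer loop
   vertex 2.6 0.0 3.0
   vertex 4.0 3.4 2.6
   vertex 4.4 1.8 4.2
  endloop
 endfacet
 facet normal 0.697 -0.360 -0.620
  outer loop
   vertex 2.6 0.0 3.0
   vertex 1.0 0.0 1.2
   vertex 4.0 3.4 2.6
  endloop
 endfacet
 facet normal 0.652 -0.745 0.140
  outer loop
   vertex 3.4 1.0 4.6
   vertex 2.6 0.0 3.0
   vertex 4.4 1.8 4.2
  endloop
 endfacet
 facet normal 0.317 -0.867 0.384
  outer loop
   vertex 3.4 1.0 4.6
   vertex 2.0 0.4 4.4
   vertex 2.6 0.0 3.0
  endloop
 endfacet
 facet normal 0.103 0.339 0.935
  outer loop
   vertex 3.4 1.0 4.6
   vertex 4.4 1.8 4.2
   vertex 0.6 2.4 4.4
  endloop
 endfacet
 facet normal -0.109 -0.076 0.991
  outer loop
   vertex 3.4 1.0 4.6
   vertex 0.6 2.4 4.4
   vertex 2.0 0.4 4.4
  endloop
 endfacet
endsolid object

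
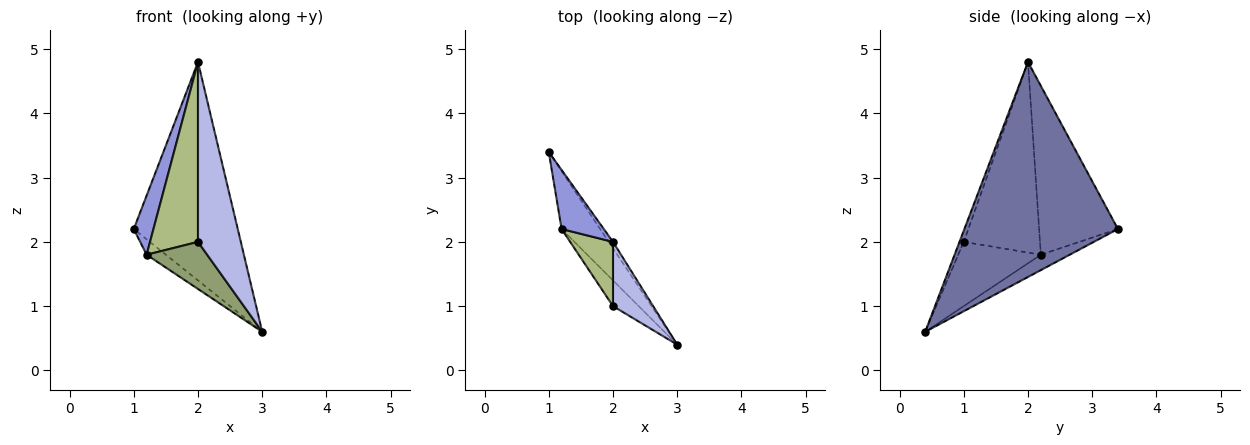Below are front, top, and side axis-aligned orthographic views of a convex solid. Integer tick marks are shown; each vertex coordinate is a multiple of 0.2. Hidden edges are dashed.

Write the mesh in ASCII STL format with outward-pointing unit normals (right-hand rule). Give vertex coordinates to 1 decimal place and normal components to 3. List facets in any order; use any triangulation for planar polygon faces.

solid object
 facet normal 0.828 0.561 -0.016
  outer loop
   vertex 2.0 2.0 4.8
   vertex 3.0 0.4 0.6
   vertex 1.0 3.4 2.2
  endloop
 endfacet
 facet normal -0.361 0.240 -0.901
  outer loop
   vertex 1.2 2.2 1.8
   vertex 1.0 3.4 2.2
   vertex 3.0 0.4 0.6
  endloop
 endfacet
 facet normal -0.943 -0.236 0.236
  outer loop
   vertex 1.2 2.2 1.8
   vertex 2.0 2.0 4.8
   vertex 1.0 3.4 2.2
  endloop
 endfacet
 facet normal -0.094 -0.938 0.335
  outer loop
   vertex 2.0 1.0 2.0
   vertex 3.0 0.4 0.6
   vertex 2.0 2.0 4.8
  endloop
 endfacet
 facet normal -0.767 -0.563 -0.307
  outer loop
   vertex 2.0 1.0 2.0
   vertex 1.2 2.2 1.8
   vertex 3.0 0.4 0.6
  endloop
 endfacet
 facet normal -0.831 -0.523 0.187
  outer loop
   vertex 2.0 1.0 2.0
   vertex 2.0 2.0 4.8
   vertex 1.2 2.2 1.8
  endloop
 endfacet
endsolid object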